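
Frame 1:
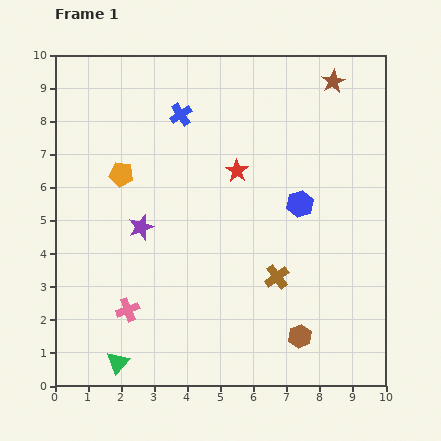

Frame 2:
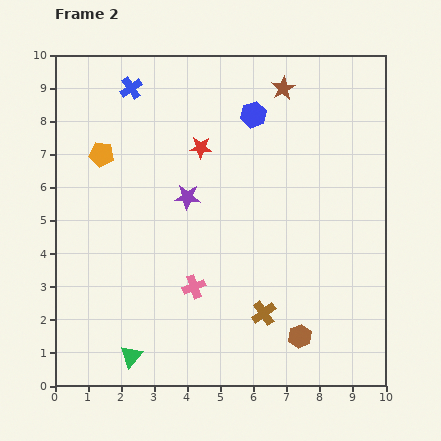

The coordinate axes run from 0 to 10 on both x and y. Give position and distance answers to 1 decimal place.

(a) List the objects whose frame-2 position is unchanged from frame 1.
the brown hexagon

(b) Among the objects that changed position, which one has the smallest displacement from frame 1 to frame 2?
the green triangle

(moved 0.4)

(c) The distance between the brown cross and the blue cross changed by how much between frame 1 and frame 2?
+2.2

Distance in frame 1: 5.7. Distance in frame 2: 7.9.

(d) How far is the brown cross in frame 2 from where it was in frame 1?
1.2

The brown cross moved from (6.7, 3.3) to (6.3, 2.2), a distance of √(0.4² + 1.1²) ≈ 1.2.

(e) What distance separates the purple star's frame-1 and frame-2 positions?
1.7

The purple star moved from (2.6, 4.8) to (4.0, 5.7), a distance of √(1.4² + 0.9²) ≈ 1.7.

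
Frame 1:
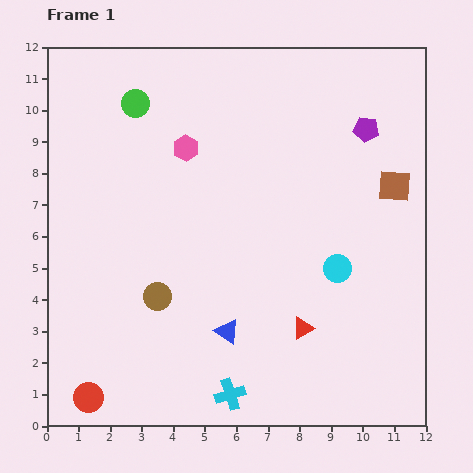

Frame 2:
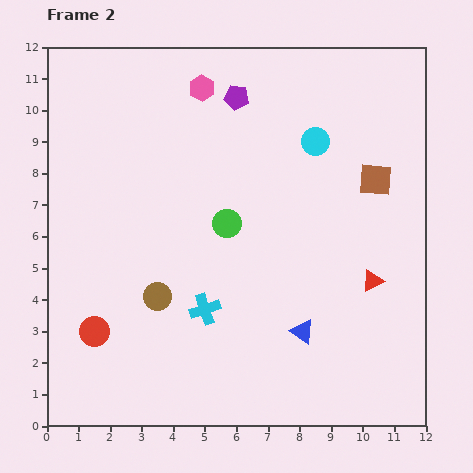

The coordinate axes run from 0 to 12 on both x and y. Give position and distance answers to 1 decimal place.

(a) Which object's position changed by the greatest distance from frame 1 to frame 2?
the green circle

(moved 4.8; next 4.2)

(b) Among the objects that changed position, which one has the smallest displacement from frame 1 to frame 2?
the brown square

(moved 0.6)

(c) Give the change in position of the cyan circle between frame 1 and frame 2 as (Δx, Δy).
(-0.7, 4.0)

The cyan circle was at (9.2, 5.0) in frame 1 and (8.5, 9.0) in frame 2.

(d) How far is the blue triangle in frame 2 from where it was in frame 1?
2.4

The blue triangle moved from (5.7, 3.0) to (8.1, 3.0), a distance of √(2.4² + 0.0²) ≈ 2.4.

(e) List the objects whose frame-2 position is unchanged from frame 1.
the brown circle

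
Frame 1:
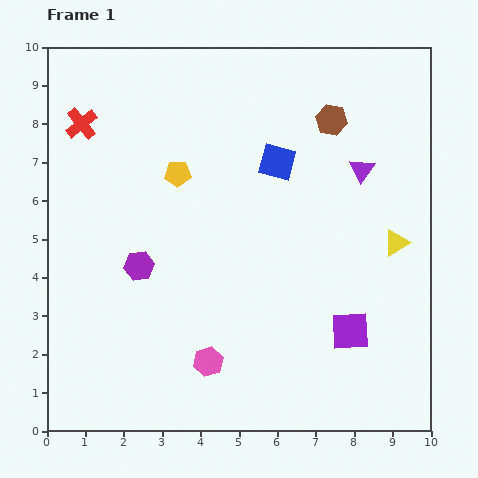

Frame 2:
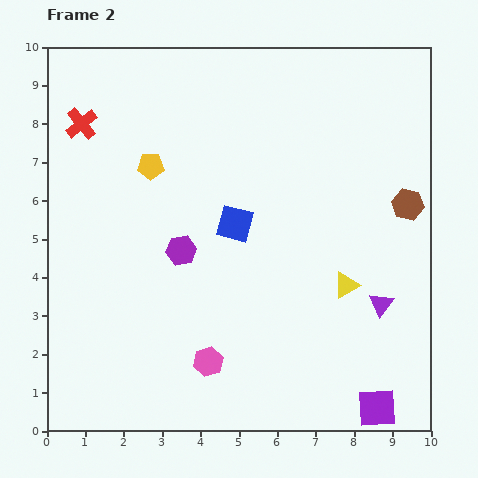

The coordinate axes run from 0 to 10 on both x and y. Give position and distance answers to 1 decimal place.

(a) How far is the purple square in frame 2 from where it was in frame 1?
2.1

The purple square moved from (7.9, 2.6) to (8.6, 0.6), a distance of √(0.7² + 2.0²) ≈ 2.1.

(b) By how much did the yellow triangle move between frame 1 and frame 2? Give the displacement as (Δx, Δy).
(-1.3, -1.1)

The yellow triangle was at (9.1, 4.9) in frame 1 and (7.8, 3.8) in frame 2.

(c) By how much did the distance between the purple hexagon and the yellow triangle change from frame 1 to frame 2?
-2.3

Distance in frame 1: 6.7. Distance in frame 2: 4.4.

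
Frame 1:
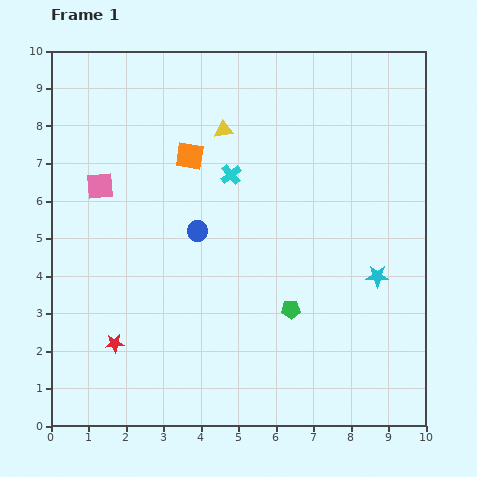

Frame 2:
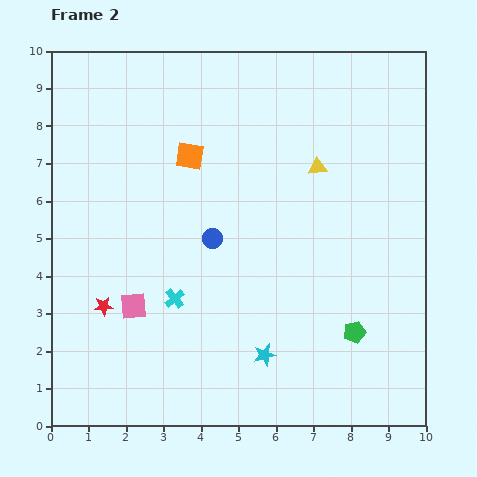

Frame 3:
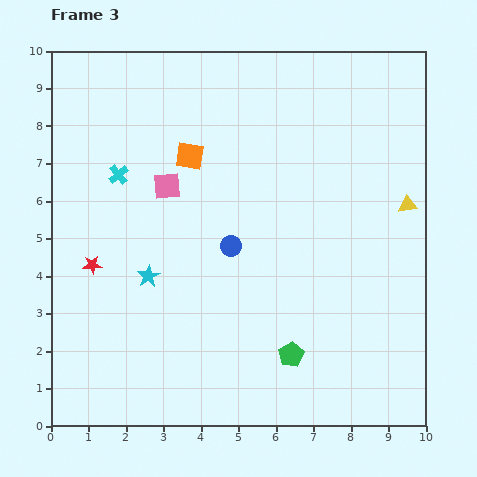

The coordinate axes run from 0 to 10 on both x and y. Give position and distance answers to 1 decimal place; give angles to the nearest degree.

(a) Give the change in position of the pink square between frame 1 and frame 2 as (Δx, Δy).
(0.9, -3.2)

The pink square was at (1.3, 6.4) in frame 1 and (2.2, 3.2) in frame 2.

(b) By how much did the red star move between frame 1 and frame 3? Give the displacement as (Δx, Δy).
(-0.6, 2.1)

The red star was at (1.7, 2.2) in frame 1 and (1.1, 4.3) in frame 3.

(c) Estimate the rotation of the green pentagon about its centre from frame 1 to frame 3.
30° counter-clockwise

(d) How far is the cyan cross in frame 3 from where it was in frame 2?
3.6

The cyan cross moved from (3.3, 3.4) to (1.8, 6.7), a distance of √(1.5² + 3.3²) ≈ 3.6.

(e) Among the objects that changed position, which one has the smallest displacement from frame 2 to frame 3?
the blue circle

(moved 0.5)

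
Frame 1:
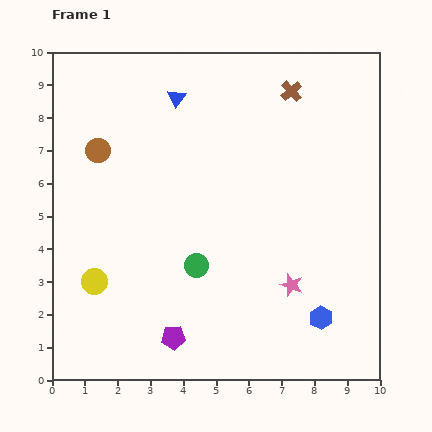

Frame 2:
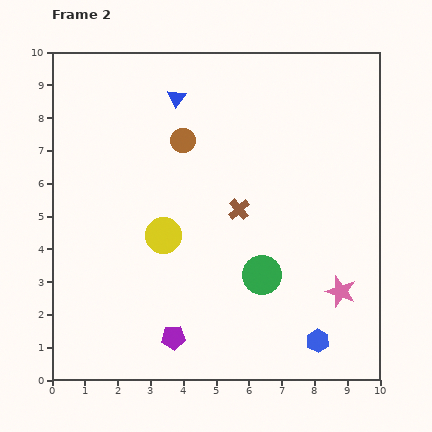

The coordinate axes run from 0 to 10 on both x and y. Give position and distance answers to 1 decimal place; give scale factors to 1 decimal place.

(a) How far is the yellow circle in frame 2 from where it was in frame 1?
2.5

The yellow circle moved from (1.3, 3.0) to (3.4, 4.4), a distance of √(2.1² + 1.4²) ≈ 2.5.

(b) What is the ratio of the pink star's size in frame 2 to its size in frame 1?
1.4×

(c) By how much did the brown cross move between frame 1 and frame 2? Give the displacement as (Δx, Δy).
(-1.6, -3.6)

The brown cross was at (7.3, 8.8) in frame 1 and (5.7, 5.2) in frame 2.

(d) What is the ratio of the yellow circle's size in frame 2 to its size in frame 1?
1.4×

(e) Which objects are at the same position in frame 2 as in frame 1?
the purple pentagon, the blue triangle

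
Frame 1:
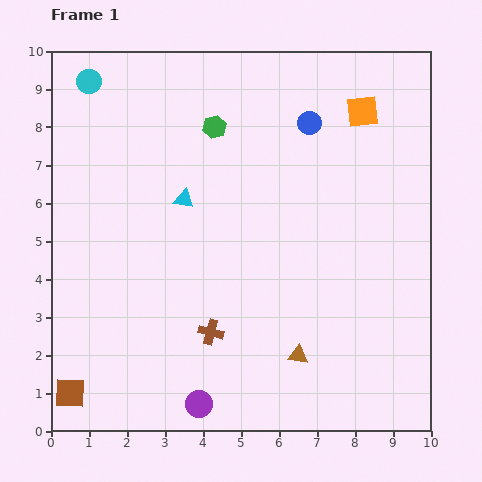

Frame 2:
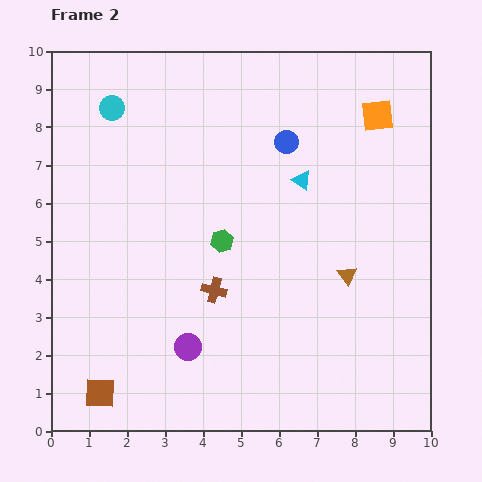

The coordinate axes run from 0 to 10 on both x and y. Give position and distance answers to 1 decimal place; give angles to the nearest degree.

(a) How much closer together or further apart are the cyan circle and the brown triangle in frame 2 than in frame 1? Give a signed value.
-1.5

Distance in frame 1: 9.1. Distance in frame 2: 7.6.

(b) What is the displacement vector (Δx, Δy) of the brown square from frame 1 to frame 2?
(0.8, 0.0)

The brown square was at (0.5, 1.0) in frame 1 and (1.3, 1.0) in frame 2.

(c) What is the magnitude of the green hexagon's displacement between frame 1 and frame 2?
3.0

The green hexagon moved from (4.3, 8.0) to (4.5, 5.0), a distance of √(0.2² + 3.0²) ≈ 3.0.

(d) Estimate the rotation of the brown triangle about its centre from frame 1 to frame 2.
46° clockwise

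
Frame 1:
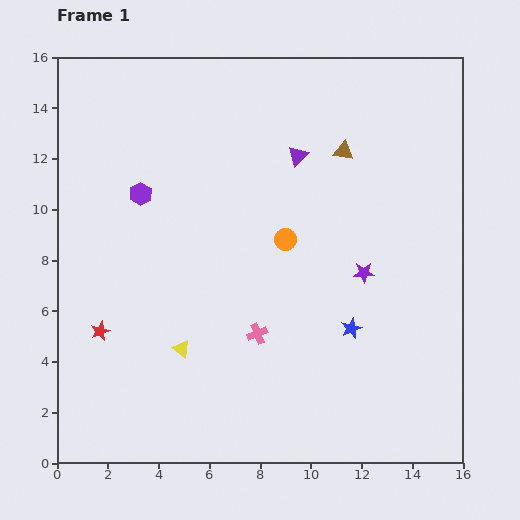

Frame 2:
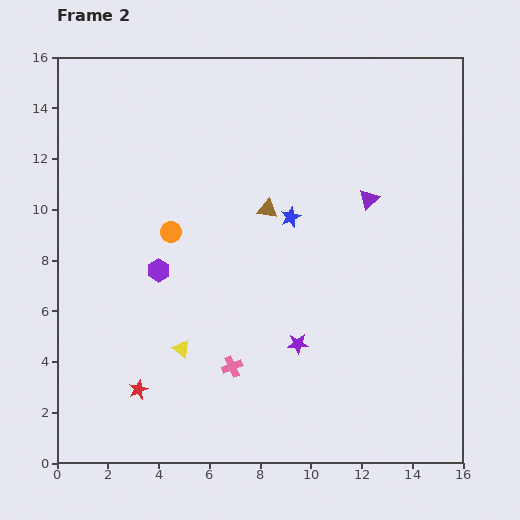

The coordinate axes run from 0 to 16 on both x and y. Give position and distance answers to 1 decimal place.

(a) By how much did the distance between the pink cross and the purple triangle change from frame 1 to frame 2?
+1.3

Distance in frame 1: 7.2. Distance in frame 2: 8.5.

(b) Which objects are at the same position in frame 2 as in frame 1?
the yellow triangle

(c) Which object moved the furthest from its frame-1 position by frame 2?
the blue star

(moved 5.0; next 4.5)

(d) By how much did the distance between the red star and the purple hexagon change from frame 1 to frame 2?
-0.8

Distance in frame 1: 5.6. Distance in frame 2: 4.8.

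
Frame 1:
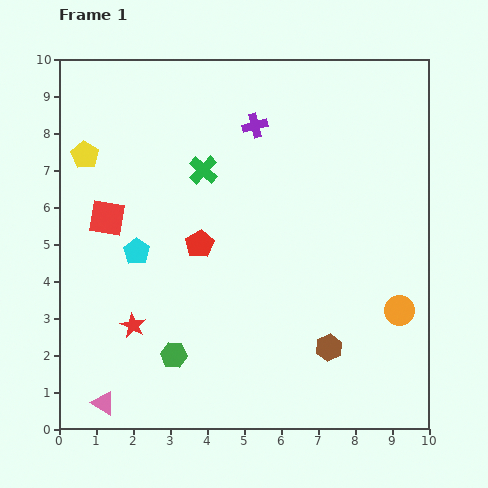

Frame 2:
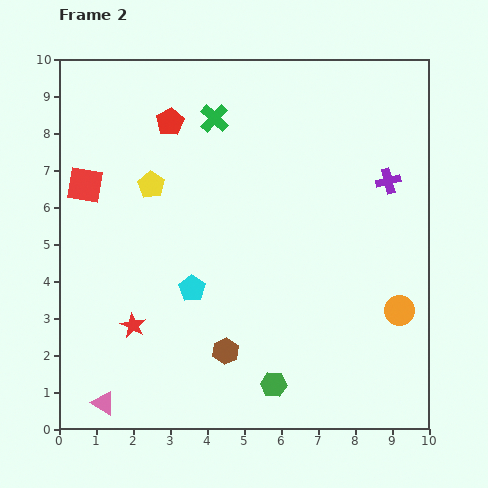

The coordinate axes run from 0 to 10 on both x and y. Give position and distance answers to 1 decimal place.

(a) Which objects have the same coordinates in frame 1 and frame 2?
the red star, the pink triangle, the orange circle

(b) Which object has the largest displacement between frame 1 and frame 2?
the purple cross

(moved 3.9; next 3.4)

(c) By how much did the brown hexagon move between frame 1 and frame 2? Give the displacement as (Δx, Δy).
(-2.8, -0.1)

The brown hexagon was at (7.3, 2.2) in frame 1 and (4.5, 2.1) in frame 2.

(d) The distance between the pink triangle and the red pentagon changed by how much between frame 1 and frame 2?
+2.8

Distance in frame 1: 5.0. Distance in frame 2: 7.8.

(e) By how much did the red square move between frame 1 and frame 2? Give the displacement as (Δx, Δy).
(-0.6, 0.9)

The red square was at (1.3, 5.7) in frame 1 and (0.7, 6.6) in frame 2.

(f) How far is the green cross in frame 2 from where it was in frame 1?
1.4

The green cross moved from (3.9, 7.0) to (4.2, 8.4), a distance of √(0.3² + 1.4²) ≈ 1.4.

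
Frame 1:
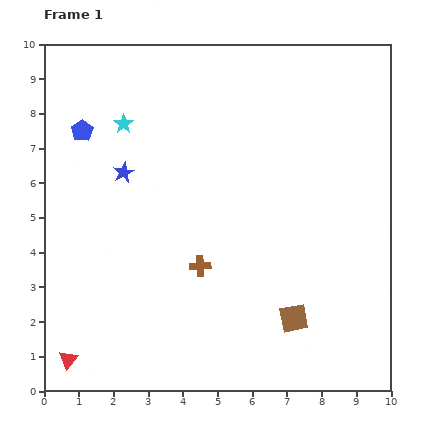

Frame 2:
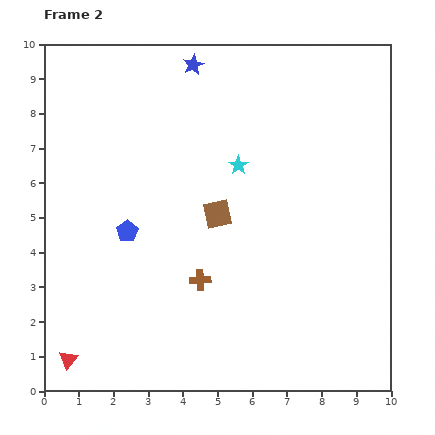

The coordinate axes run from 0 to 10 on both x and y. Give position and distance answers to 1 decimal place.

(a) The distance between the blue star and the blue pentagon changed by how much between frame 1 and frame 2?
+3.5

Distance in frame 1: 1.7. Distance in frame 2: 5.2.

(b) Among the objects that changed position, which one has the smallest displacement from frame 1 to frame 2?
the brown cross

(moved 0.4)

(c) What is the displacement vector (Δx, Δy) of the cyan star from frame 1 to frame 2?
(3.3, -1.2)

The cyan star was at (2.3, 7.7) in frame 1 and (5.6, 6.5) in frame 2.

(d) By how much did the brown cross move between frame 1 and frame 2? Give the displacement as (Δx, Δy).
(0.0, -0.4)

The brown cross was at (4.5, 3.6) in frame 1 and (4.5, 3.2) in frame 2.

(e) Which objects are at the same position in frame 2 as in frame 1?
the red triangle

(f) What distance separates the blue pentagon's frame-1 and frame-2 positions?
3.2

The blue pentagon moved from (1.1, 7.5) to (2.4, 4.6), a distance of √(1.3² + 2.9²) ≈ 3.2.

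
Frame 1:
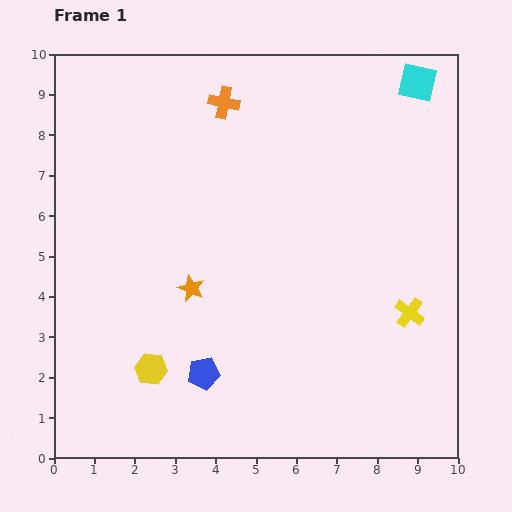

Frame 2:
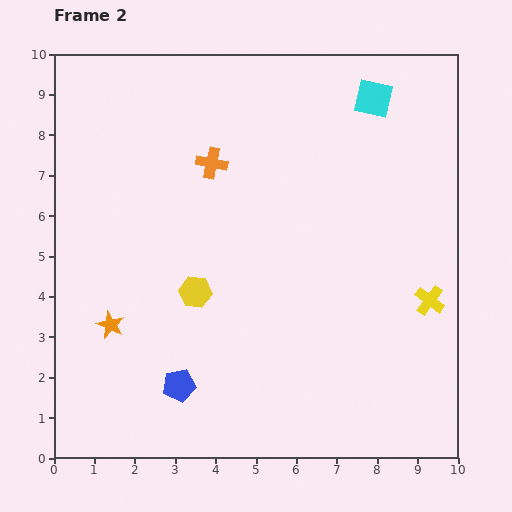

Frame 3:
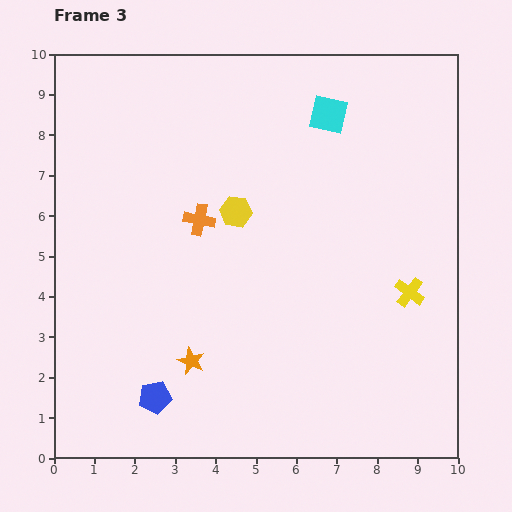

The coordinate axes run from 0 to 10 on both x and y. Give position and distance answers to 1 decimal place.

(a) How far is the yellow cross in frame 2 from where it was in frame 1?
0.6

The yellow cross moved from (8.8, 3.6) to (9.3, 3.9), a distance of √(0.5² + 0.3²) ≈ 0.6.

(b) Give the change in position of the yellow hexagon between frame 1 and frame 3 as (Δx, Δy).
(2.1, 3.9)

The yellow hexagon was at (2.4, 2.2) in frame 1 and (4.5, 6.1) in frame 3.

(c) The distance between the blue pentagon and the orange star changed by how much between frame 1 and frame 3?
-0.8

Distance in frame 1: 2.1. Distance in frame 3: 1.3.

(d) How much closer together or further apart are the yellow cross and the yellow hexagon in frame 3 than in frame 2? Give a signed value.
-1.1

Distance in frame 2: 5.8. Distance in frame 3: 4.7.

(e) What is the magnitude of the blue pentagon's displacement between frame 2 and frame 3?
0.7

The blue pentagon moved from (3.1, 1.8) to (2.5, 1.5), a distance of √(0.6² + 0.3²) ≈ 0.7.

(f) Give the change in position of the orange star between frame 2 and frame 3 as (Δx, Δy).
(2.0, -0.9)

The orange star was at (1.4, 3.3) in frame 2 and (3.4, 2.4) in frame 3.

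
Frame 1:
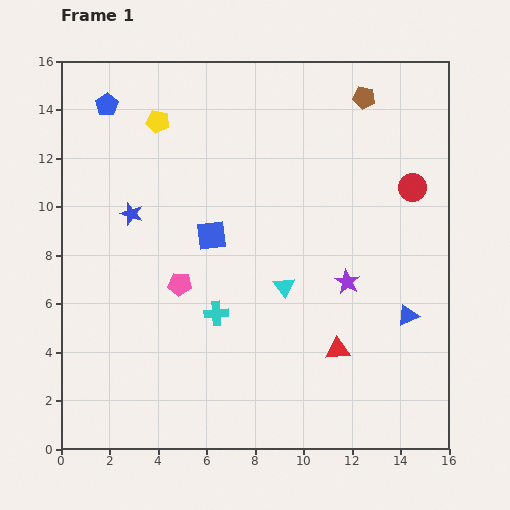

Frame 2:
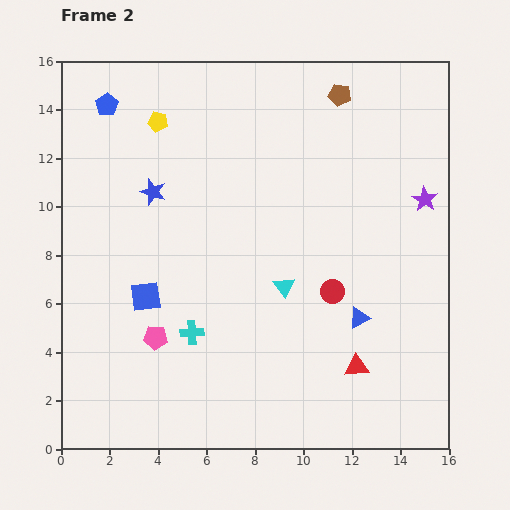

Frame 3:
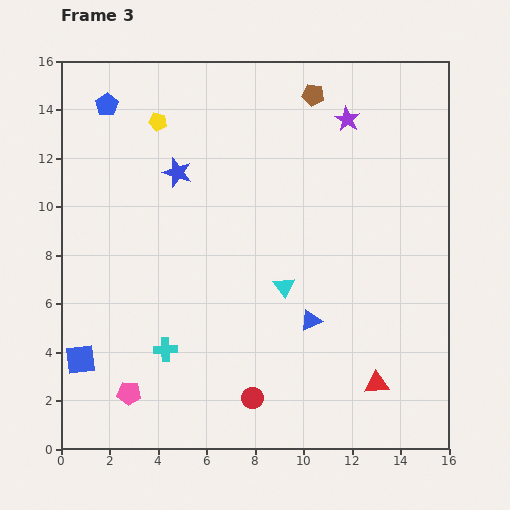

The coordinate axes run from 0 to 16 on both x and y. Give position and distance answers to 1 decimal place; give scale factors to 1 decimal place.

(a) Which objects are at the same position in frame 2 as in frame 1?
the blue pentagon, the cyan triangle, the yellow pentagon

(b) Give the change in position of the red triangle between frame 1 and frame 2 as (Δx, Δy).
(0.8, -0.7)

The red triangle was at (11.4, 4.1) in frame 1 and (12.2, 3.4) in frame 2.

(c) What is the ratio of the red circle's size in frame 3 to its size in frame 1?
0.8×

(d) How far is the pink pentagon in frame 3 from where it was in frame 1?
5.0

The pink pentagon moved from (4.9, 6.8) to (2.8, 2.3), a distance of √(2.1² + 4.5²) ≈ 5.0.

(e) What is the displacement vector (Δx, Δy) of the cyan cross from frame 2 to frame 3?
(-1.1, -0.7)

The cyan cross was at (5.4, 4.8) in frame 2 and (4.3, 4.1) in frame 3.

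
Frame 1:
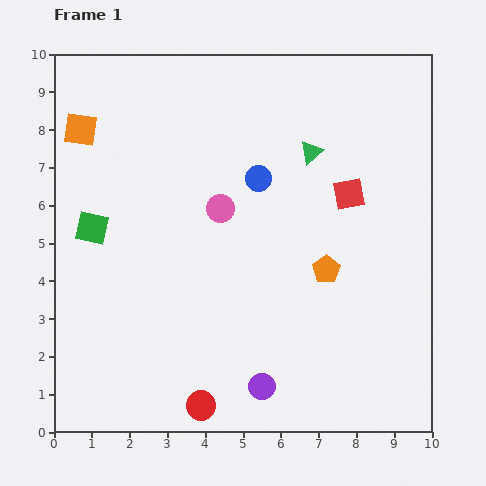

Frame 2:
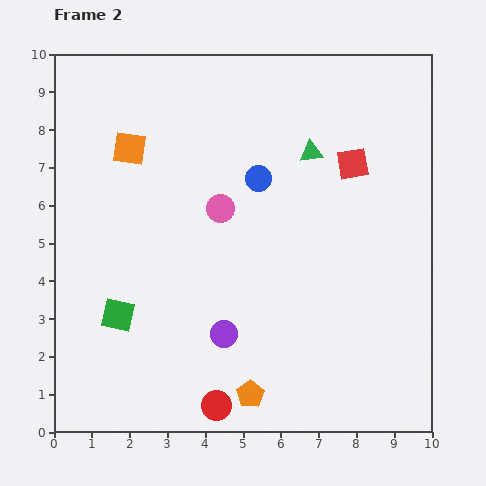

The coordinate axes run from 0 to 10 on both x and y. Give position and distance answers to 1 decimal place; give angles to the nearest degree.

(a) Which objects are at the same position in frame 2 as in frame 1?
the green triangle, the pink circle, the blue circle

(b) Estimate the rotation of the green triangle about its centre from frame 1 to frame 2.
33° clockwise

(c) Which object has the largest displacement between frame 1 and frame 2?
the orange pentagon

(moved 3.9; next 2.4)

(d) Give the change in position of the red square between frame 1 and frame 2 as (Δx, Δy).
(0.1, 0.8)

The red square was at (7.8, 6.3) in frame 1 and (7.9, 7.1) in frame 2.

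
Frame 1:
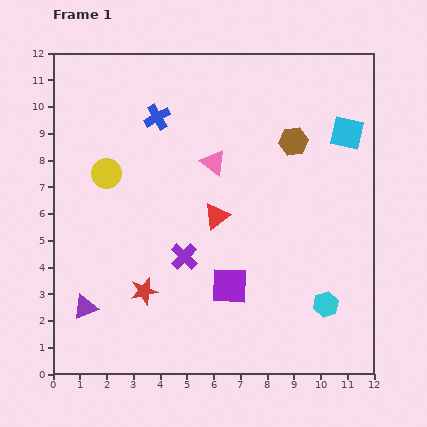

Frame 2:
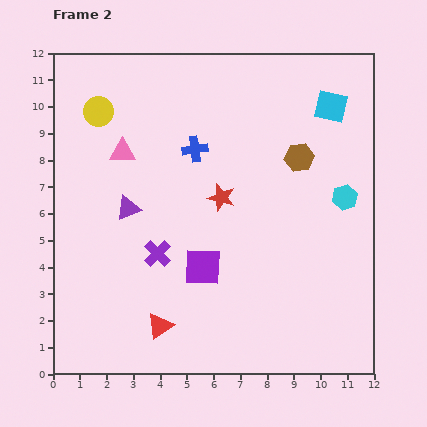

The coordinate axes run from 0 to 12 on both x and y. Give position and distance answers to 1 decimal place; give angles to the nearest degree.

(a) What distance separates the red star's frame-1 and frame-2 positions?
4.5

The red star moved from (3.4, 3.1) to (6.3, 6.6), a distance of √(2.9² + 3.5²) ≈ 4.5.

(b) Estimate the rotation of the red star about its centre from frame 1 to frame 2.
29° clockwise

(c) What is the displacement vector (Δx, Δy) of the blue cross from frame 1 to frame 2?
(1.4, -1.2)

The blue cross was at (3.9, 9.6) in frame 1 and (5.3, 8.4) in frame 2.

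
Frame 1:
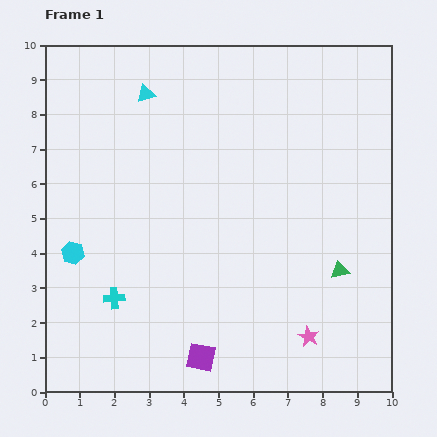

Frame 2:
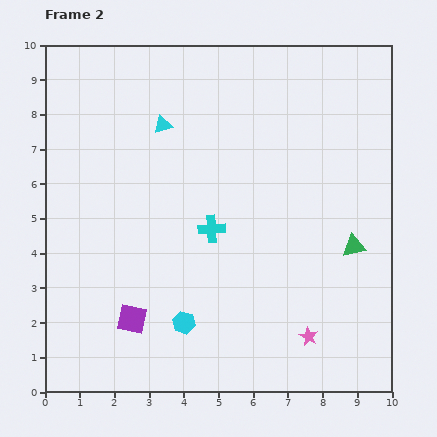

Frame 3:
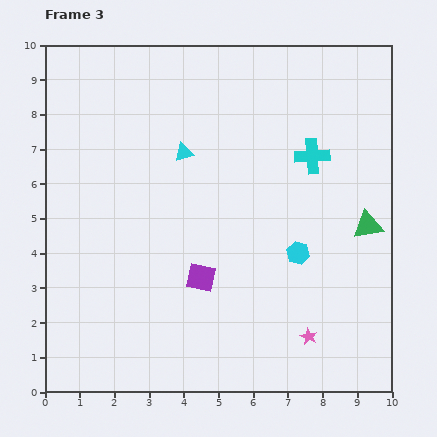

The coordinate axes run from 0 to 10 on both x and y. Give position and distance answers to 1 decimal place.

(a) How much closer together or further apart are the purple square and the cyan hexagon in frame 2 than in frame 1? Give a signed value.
-3.3

Distance in frame 1: 4.8. Distance in frame 2: 1.5.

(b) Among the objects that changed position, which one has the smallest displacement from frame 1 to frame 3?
the green triangle

(moved 1.5)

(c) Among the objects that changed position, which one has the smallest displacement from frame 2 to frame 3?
the green triangle

(moved 0.7)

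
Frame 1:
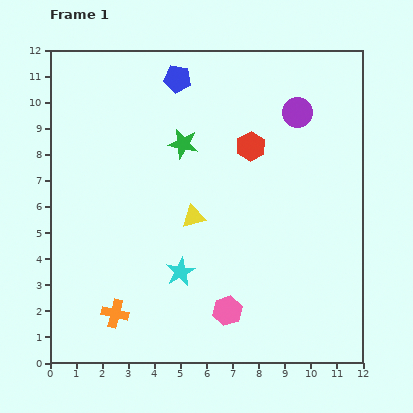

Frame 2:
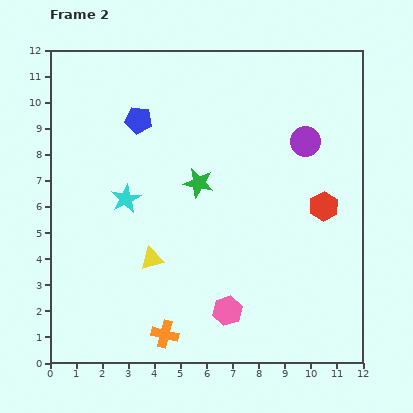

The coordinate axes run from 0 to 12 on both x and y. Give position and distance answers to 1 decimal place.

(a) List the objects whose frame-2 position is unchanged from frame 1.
the pink hexagon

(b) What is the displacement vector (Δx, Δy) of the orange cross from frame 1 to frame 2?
(1.9, -0.8)

The orange cross was at (2.5, 1.9) in frame 1 and (4.4, 1.1) in frame 2.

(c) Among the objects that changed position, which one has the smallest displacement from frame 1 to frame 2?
the purple circle

(moved 1.1)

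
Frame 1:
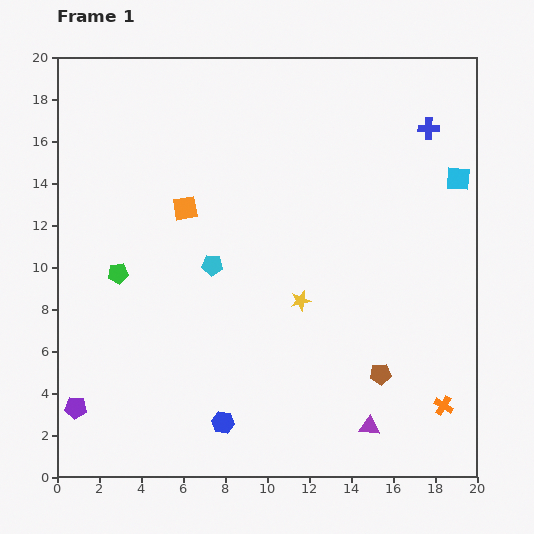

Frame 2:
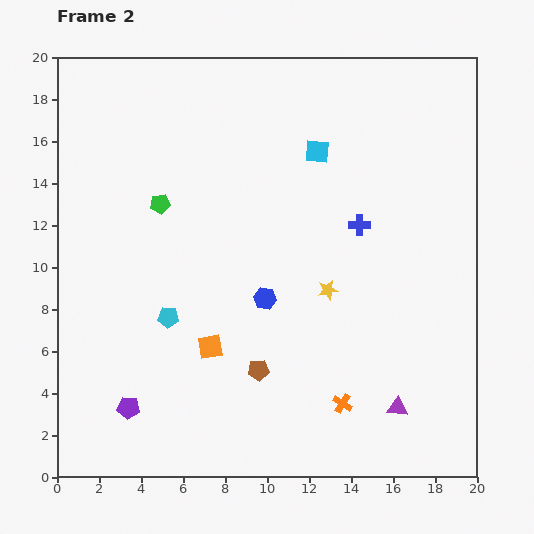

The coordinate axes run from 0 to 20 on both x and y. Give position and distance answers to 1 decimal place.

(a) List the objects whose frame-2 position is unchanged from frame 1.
none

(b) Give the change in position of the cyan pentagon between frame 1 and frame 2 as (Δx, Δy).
(-2.1, -2.5)

The cyan pentagon was at (7.4, 10.1) in frame 1 and (5.3, 7.6) in frame 2.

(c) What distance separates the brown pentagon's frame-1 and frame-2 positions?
5.8

The brown pentagon moved from (15.4, 4.9) to (9.6, 5.1), a distance of √(5.8² + 0.2²) ≈ 5.8.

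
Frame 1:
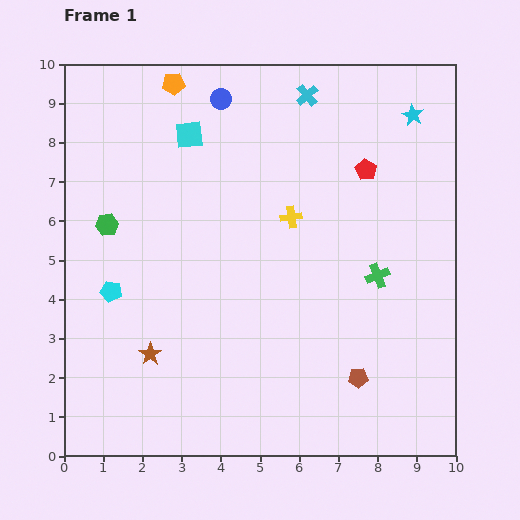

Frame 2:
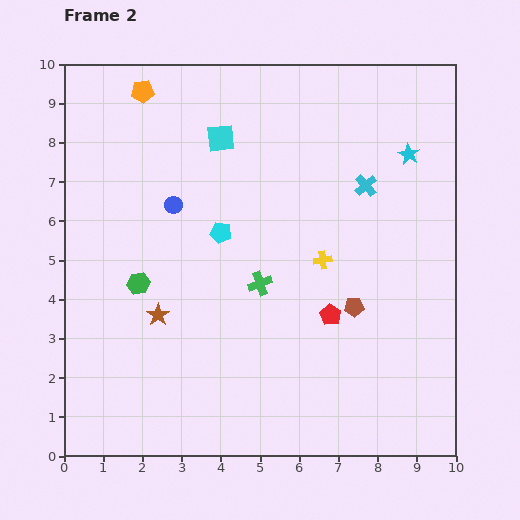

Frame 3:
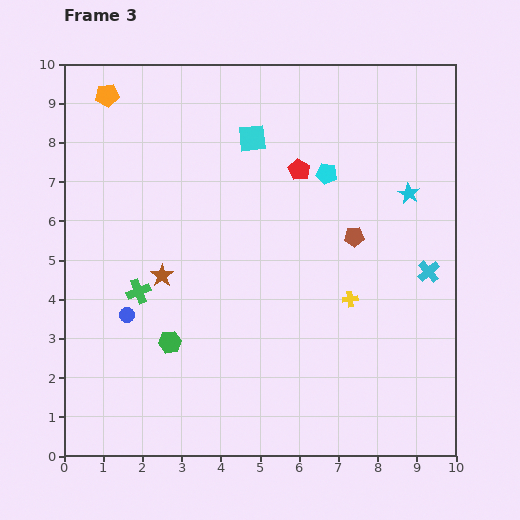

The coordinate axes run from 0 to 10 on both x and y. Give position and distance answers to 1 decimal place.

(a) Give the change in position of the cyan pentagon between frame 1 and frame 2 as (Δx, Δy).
(2.8, 1.5)

The cyan pentagon was at (1.2, 4.2) in frame 1 and (4.0, 5.7) in frame 2.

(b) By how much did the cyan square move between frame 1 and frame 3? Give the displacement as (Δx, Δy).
(1.6, -0.1)

The cyan square was at (3.2, 8.2) in frame 1 and (4.8, 8.1) in frame 3.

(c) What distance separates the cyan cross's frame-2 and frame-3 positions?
2.7

The cyan cross moved from (7.7, 6.9) to (9.3, 4.7), a distance of √(1.6² + 2.2²) ≈ 2.7.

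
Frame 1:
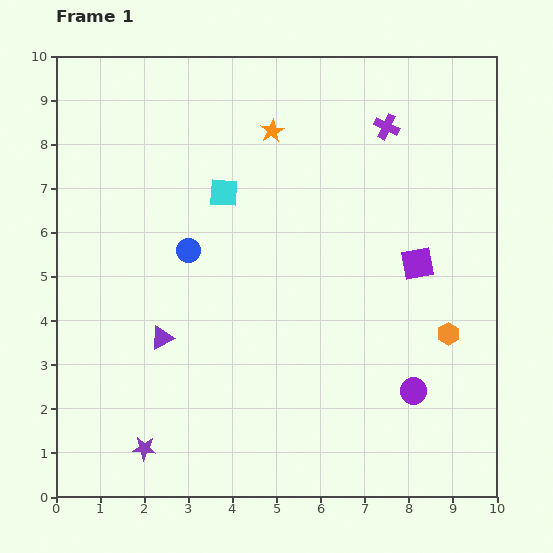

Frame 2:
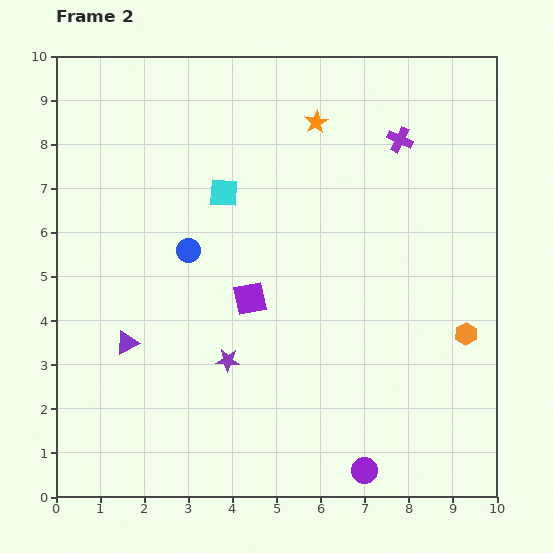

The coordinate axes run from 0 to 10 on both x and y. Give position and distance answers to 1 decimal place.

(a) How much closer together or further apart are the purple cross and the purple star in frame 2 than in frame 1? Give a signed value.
-2.8

Distance in frame 1: 9.1. Distance in frame 2: 6.3.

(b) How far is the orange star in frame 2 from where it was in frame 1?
1.0

The orange star moved from (4.9, 8.3) to (5.9, 8.5), a distance of √(1.0² + 0.2²) ≈ 1.0.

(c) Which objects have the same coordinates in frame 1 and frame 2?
the cyan square, the blue circle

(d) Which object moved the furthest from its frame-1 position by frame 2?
the purple square

(moved 3.9; next 2.8)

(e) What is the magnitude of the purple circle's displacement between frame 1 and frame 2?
2.1

The purple circle moved from (8.1, 2.4) to (7.0, 0.6), a distance of √(1.1² + 1.8²) ≈ 2.1.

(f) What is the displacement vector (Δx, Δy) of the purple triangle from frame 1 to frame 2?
(-0.8, -0.1)

The purple triangle was at (2.4, 3.6) in frame 1 and (1.6, 3.5) in frame 2.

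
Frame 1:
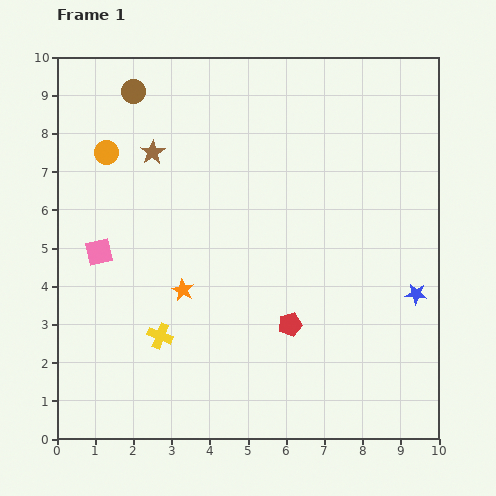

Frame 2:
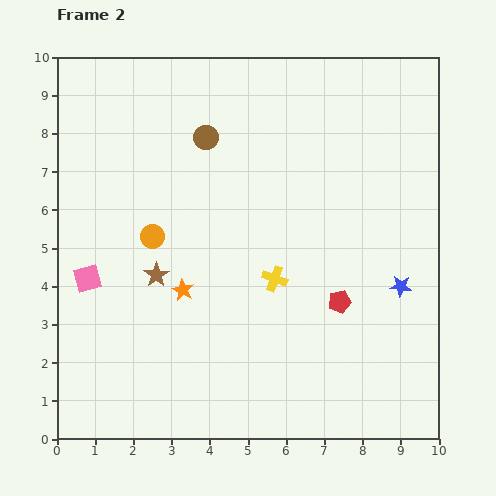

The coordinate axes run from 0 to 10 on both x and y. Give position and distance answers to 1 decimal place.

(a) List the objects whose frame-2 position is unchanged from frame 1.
the orange star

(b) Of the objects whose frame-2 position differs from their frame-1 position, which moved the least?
the blue star

(moved 0.4)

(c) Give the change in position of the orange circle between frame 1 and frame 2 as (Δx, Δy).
(1.2, -2.2)

The orange circle was at (1.3, 7.5) in frame 1 and (2.5, 5.3) in frame 2.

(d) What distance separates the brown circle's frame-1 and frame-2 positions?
2.2

The brown circle moved from (2.0, 9.1) to (3.9, 7.9), a distance of √(1.9² + 1.2²) ≈ 2.2.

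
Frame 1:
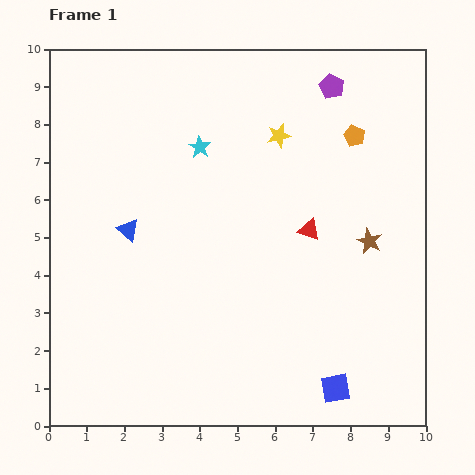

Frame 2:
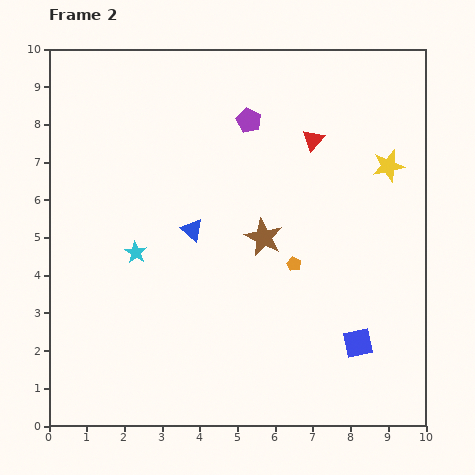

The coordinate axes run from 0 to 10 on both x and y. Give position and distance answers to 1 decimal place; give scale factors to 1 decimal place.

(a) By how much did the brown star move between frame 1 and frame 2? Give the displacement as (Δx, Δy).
(-2.8, 0.1)

The brown star was at (8.5, 4.9) in frame 1 and (5.7, 5.0) in frame 2.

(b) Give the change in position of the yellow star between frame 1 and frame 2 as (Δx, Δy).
(2.9, -0.8)

The yellow star was at (6.1, 7.7) in frame 1 and (9.0, 6.9) in frame 2.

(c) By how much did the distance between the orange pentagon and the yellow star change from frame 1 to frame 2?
+1.6

Distance in frame 1: 2.0. Distance in frame 2: 3.6.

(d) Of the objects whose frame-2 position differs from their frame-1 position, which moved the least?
the blue square

(moved 1.3)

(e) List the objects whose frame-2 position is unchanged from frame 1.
none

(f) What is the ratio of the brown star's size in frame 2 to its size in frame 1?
1.5×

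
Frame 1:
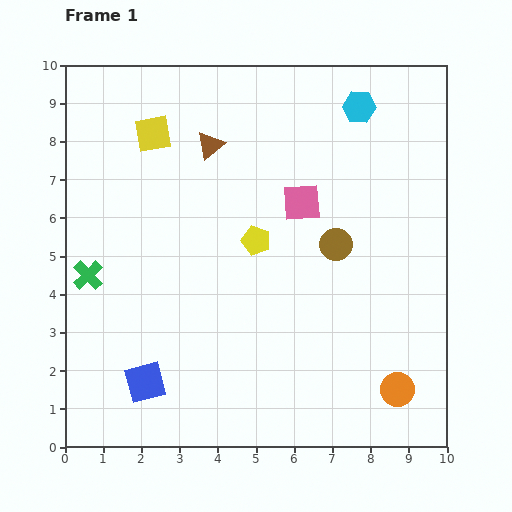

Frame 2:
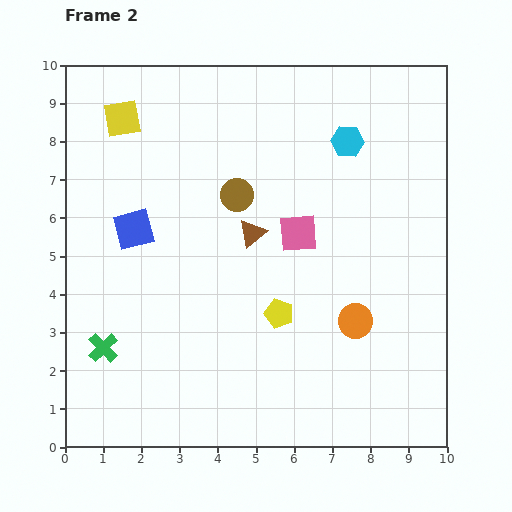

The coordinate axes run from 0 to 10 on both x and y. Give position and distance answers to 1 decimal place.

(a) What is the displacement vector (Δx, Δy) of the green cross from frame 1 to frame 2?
(0.4, -1.9)

The green cross was at (0.6, 4.5) in frame 1 and (1.0, 2.6) in frame 2.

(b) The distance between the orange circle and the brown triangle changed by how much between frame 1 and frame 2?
-4.6

Distance in frame 1: 8.1. Distance in frame 2: 3.5.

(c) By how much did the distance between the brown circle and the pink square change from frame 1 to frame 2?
+0.5

Distance in frame 1: 1.4. Distance in frame 2: 1.9.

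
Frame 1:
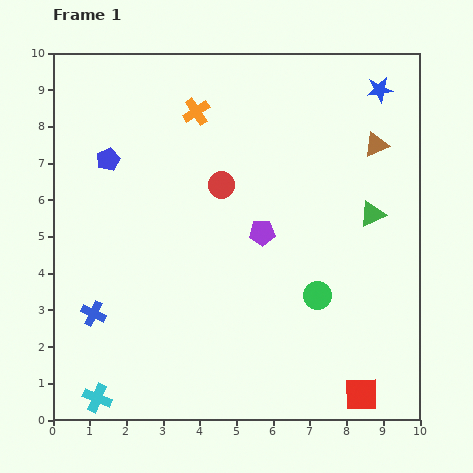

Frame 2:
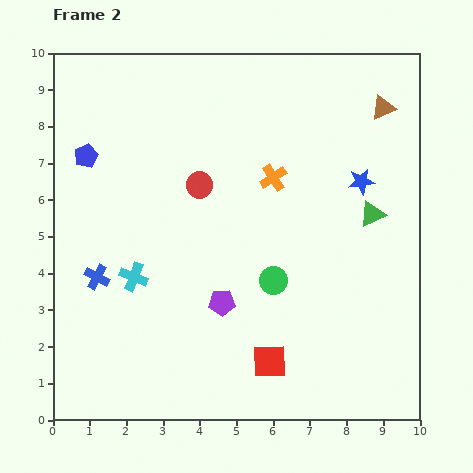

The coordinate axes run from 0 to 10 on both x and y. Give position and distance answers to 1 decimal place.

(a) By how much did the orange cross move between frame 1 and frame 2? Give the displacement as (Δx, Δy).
(2.1, -1.8)

The orange cross was at (3.9, 8.4) in frame 1 and (6.0, 6.6) in frame 2.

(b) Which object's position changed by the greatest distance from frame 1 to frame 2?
the cyan cross

(moved 3.4; next 2.8)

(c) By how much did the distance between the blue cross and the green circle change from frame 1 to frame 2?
-1.3

Distance in frame 1: 6.1. Distance in frame 2: 4.8.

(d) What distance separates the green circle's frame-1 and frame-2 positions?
1.3

The green circle moved from (7.2, 3.4) to (6.0, 3.8), a distance of √(1.2² + 0.4²) ≈ 1.3.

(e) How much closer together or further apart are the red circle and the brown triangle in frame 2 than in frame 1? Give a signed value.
+1.1

Distance in frame 1: 4.3. Distance in frame 2: 5.4.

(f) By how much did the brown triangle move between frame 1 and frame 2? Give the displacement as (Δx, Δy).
(0.2, 1.0)

The brown triangle was at (8.8, 7.5) in frame 1 and (9.0, 8.5) in frame 2.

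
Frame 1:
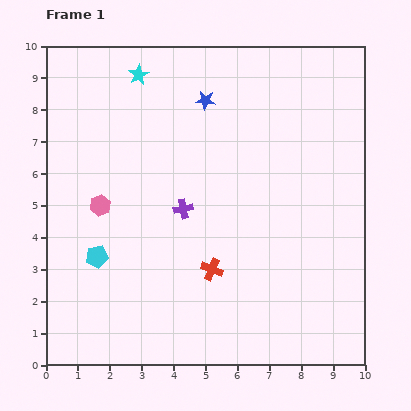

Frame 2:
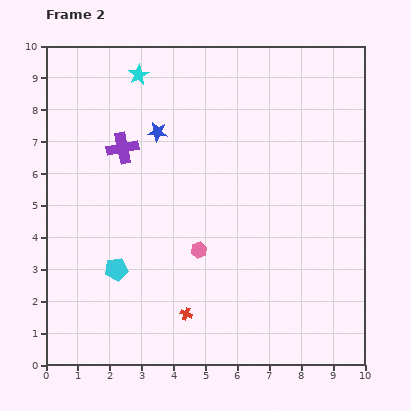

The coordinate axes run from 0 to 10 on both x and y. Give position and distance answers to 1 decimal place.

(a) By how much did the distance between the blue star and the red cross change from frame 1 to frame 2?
+0.5

Distance in frame 1: 5.3. Distance in frame 2: 5.8.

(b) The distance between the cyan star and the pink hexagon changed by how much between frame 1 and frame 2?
+1.5

Distance in frame 1: 4.3. Distance in frame 2: 5.8.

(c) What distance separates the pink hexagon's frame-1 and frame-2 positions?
3.4

The pink hexagon moved from (1.7, 5.0) to (4.8, 3.6), a distance of √(3.1² + 1.4²) ≈ 3.4.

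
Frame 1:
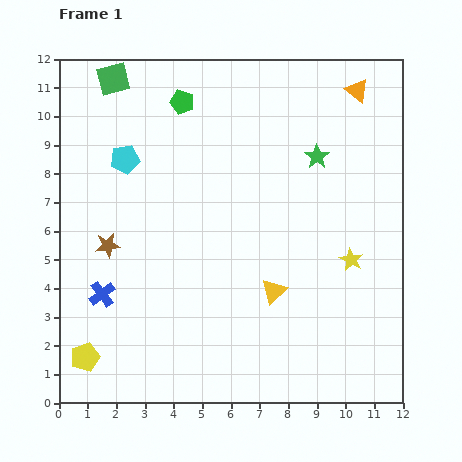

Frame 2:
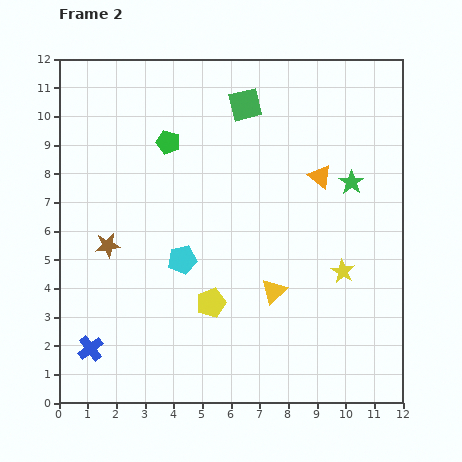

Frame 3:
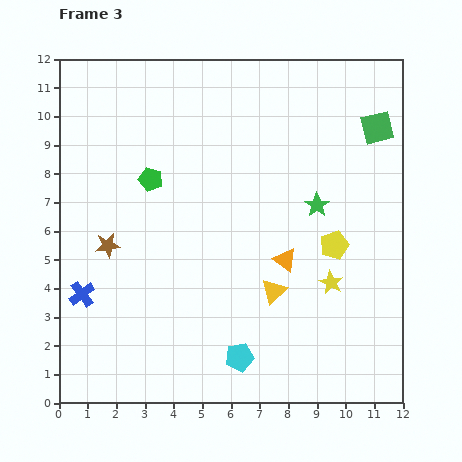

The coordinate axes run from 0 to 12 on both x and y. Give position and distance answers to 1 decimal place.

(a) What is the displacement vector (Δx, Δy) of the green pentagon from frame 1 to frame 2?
(-0.5, -1.4)

The green pentagon was at (4.3, 10.5) in frame 1 and (3.8, 9.1) in frame 2.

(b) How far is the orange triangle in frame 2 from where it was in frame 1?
3.3

The orange triangle moved from (10.4, 10.9) to (9.1, 7.9), a distance of √(1.3² + 3.0²) ≈ 3.3.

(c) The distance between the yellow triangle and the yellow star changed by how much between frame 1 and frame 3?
-0.9

Distance in frame 1: 2.9. Distance in frame 3: 2.0.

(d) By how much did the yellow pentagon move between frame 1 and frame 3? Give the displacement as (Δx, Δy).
(8.7, 3.9)

The yellow pentagon was at (0.9, 1.6) in frame 1 and (9.6, 5.5) in frame 3.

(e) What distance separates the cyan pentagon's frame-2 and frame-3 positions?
3.9

The cyan pentagon moved from (4.3, 5.0) to (6.3, 1.6), a distance of √(2.0² + 3.4²) ≈ 3.9.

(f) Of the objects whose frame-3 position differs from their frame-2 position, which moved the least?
the yellow star

(moved 0.6)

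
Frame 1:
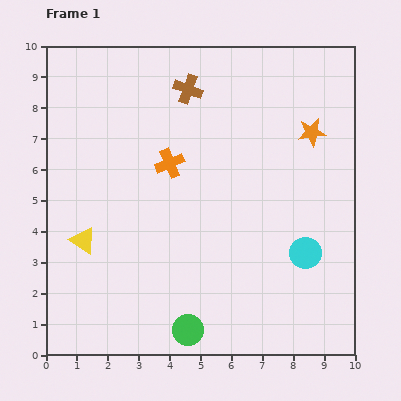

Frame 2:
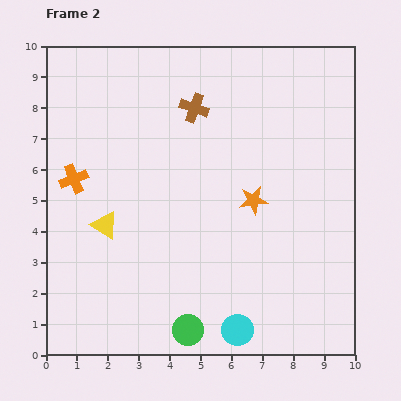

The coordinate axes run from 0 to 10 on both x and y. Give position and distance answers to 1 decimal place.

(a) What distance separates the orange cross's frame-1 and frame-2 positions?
3.1

The orange cross moved from (4.0, 6.2) to (0.9, 5.7), a distance of √(3.1² + 0.5²) ≈ 3.1.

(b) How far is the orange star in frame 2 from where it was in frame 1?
2.9

The orange star moved from (8.6, 7.2) to (6.7, 5.0), a distance of √(1.9² + 2.2²) ≈ 2.9.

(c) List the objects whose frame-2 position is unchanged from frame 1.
the green circle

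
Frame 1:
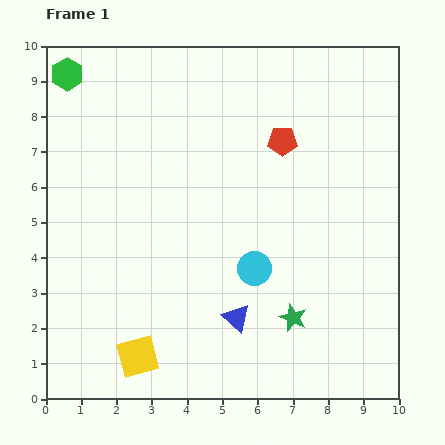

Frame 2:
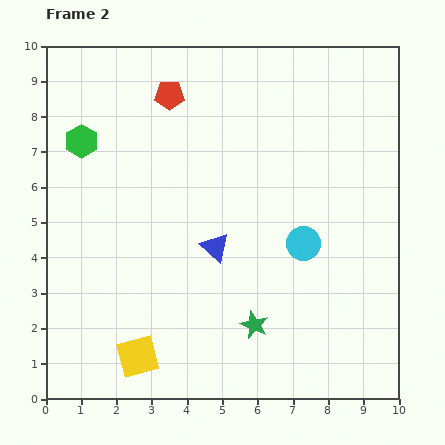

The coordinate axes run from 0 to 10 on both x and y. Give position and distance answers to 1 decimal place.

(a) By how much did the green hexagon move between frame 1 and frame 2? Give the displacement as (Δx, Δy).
(0.4, -1.9)

The green hexagon was at (0.6, 9.2) in frame 1 and (1.0, 7.3) in frame 2.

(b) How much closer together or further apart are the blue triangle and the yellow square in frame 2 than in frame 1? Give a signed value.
+0.8

Distance in frame 1: 3.0. Distance in frame 2: 3.8.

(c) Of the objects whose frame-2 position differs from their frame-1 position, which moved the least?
the green star

(moved 1.1)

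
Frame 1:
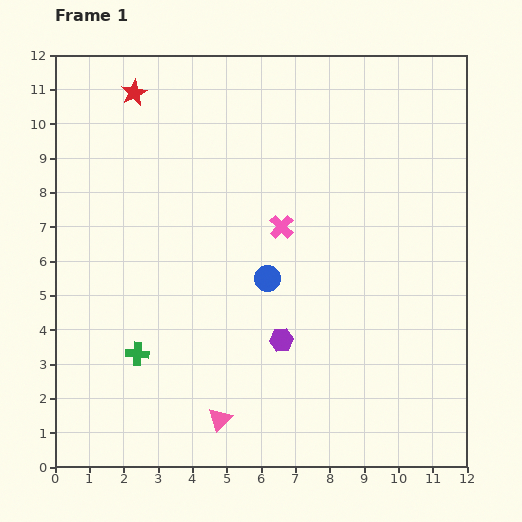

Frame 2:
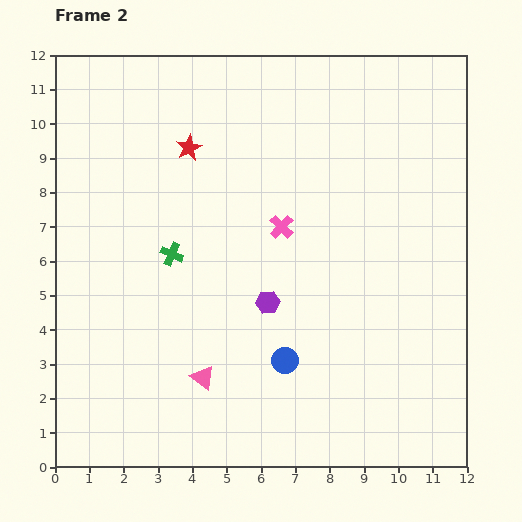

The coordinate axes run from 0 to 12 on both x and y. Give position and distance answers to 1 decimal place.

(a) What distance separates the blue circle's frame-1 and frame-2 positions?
2.5

The blue circle moved from (6.2, 5.5) to (6.7, 3.1), a distance of √(0.5² + 2.4²) ≈ 2.5.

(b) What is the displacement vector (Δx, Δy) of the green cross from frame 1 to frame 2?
(1.0, 2.9)

The green cross was at (2.4, 3.3) in frame 1 and (3.4, 6.2) in frame 2.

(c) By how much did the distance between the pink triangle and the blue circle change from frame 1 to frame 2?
-1.8

Distance in frame 1: 4.3. Distance in frame 2: 2.5.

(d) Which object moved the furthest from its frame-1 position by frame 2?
the green cross

(moved 3.1; next 2.5)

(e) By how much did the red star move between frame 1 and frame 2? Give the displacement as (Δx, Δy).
(1.6, -1.6)

The red star was at (2.3, 10.9) in frame 1 and (3.9, 9.3) in frame 2.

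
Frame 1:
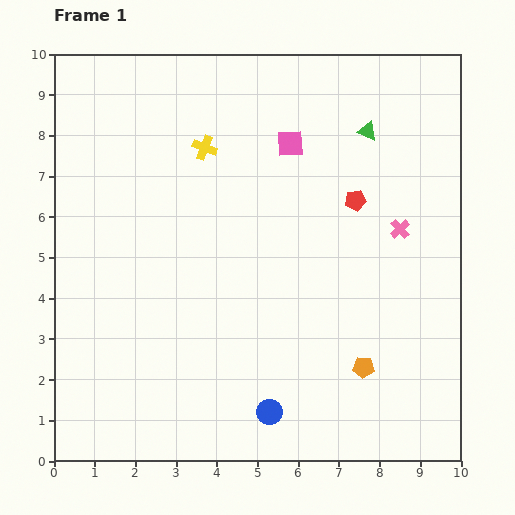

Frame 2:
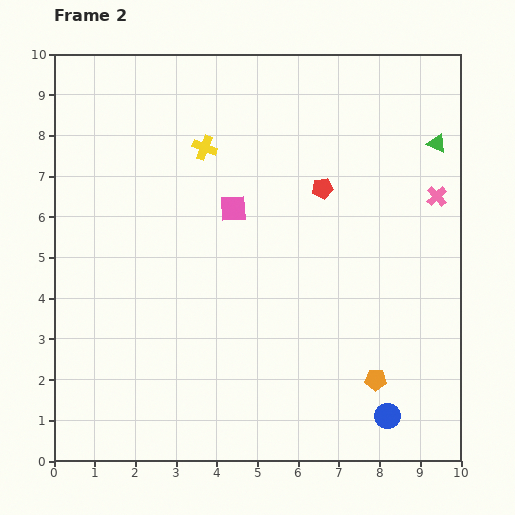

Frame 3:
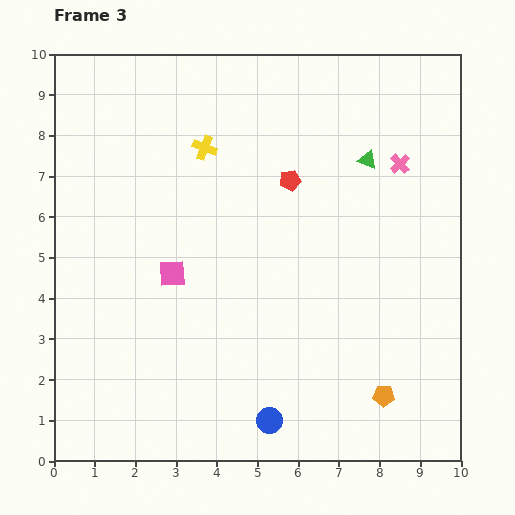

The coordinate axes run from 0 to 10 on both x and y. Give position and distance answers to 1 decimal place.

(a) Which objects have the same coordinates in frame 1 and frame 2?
the yellow cross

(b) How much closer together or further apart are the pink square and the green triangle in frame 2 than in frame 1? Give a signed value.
+3.3

Distance in frame 1: 1.9. Distance in frame 2: 5.2.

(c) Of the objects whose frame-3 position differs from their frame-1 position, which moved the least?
the blue circle

(moved 0.2)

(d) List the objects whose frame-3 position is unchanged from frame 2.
the yellow cross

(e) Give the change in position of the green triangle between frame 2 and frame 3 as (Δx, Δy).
(-1.7, -0.4)

The green triangle was at (9.4, 7.8) in frame 2 and (7.7, 7.4) in frame 3.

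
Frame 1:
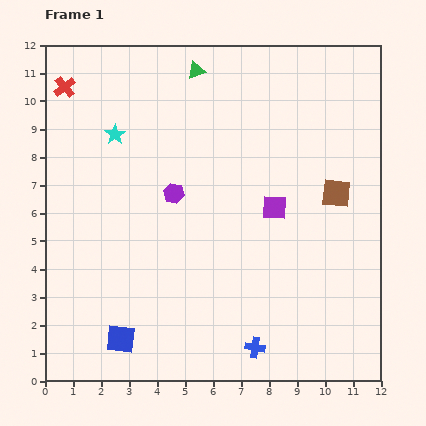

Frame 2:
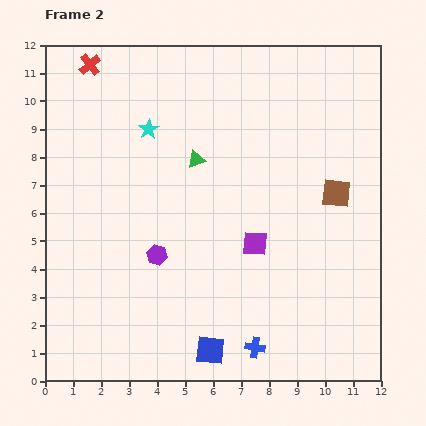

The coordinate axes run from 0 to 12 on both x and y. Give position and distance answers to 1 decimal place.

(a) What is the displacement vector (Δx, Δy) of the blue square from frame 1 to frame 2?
(3.2, -0.4)

The blue square was at (2.7, 1.5) in frame 1 and (5.9, 1.1) in frame 2.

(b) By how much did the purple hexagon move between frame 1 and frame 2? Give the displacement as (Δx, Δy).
(-0.6, -2.2)

The purple hexagon was at (4.6, 6.7) in frame 1 and (4.0, 4.5) in frame 2.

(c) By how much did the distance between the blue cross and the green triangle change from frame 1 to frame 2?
-3.1

Distance in frame 1: 10.1. Distance in frame 2: 7.0.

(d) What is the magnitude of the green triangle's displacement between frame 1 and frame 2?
3.2

The green triangle moved from (5.4, 11.1) to (5.4, 7.9), a distance of √(0.0² + 3.2²) ≈ 3.2.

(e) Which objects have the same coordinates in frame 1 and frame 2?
the brown square, the blue cross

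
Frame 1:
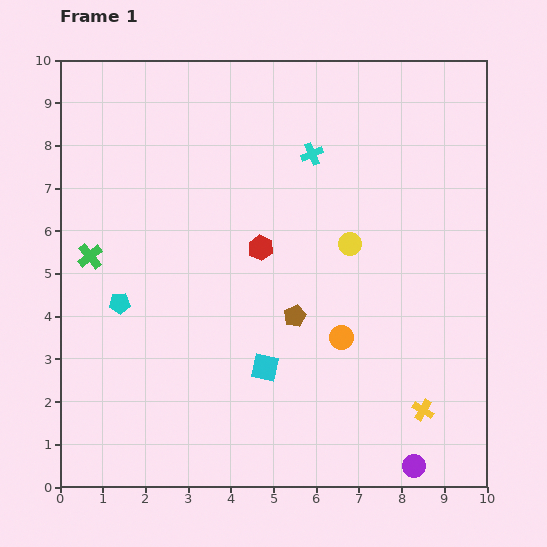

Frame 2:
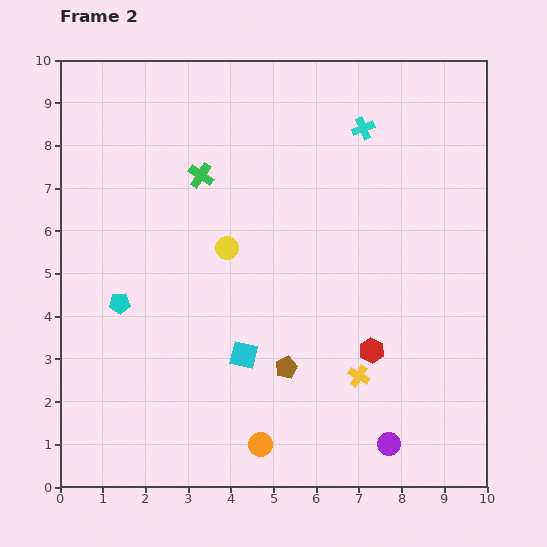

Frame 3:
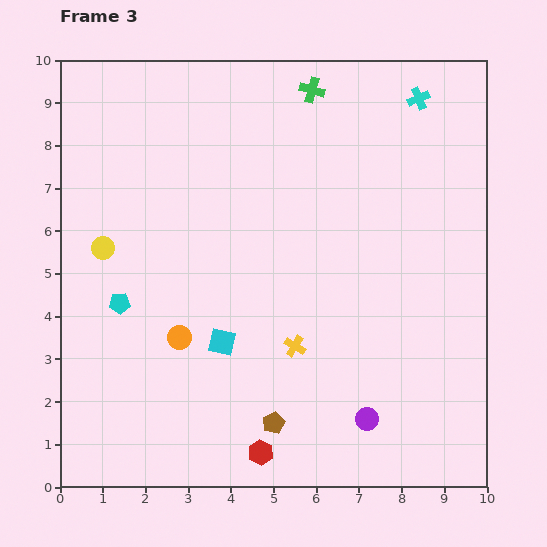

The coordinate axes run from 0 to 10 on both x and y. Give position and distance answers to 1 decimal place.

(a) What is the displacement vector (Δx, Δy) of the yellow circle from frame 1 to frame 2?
(-2.9, -0.1)

The yellow circle was at (6.8, 5.7) in frame 1 and (3.9, 5.6) in frame 2.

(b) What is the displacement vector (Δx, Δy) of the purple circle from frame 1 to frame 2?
(-0.6, 0.5)

The purple circle was at (8.3, 0.5) in frame 1 and (7.7, 1.0) in frame 2.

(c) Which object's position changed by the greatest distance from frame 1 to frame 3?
the green cross

(moved 6.5; next 5.8)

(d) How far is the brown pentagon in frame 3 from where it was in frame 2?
1.3

The brown pentagon moved from (5.3, 2.8) to (5.0, 1.5), a distance of √(0.3² + 1.3²) ≈ 1.3.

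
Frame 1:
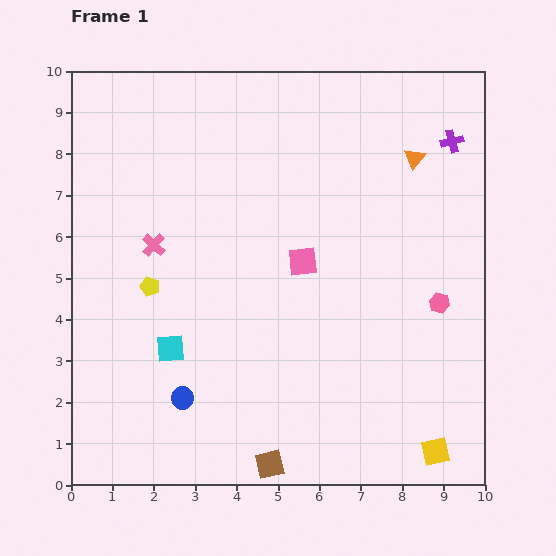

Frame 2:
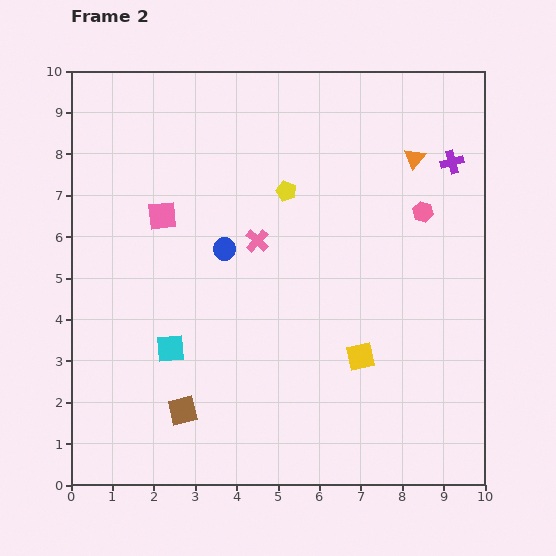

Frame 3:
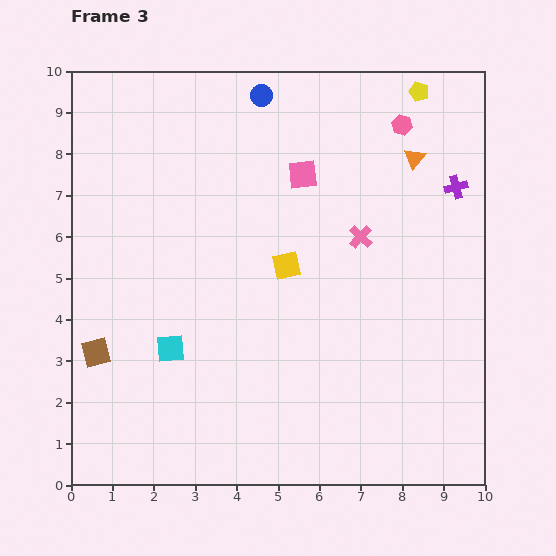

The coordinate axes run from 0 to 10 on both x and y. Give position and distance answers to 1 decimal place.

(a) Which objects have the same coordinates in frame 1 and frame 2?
the orange triangle, the cyan square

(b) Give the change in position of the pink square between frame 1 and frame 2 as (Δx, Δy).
(-3.4, 1.1)

The pink square was at (5.6, 5.4) in frame 1 and (2.2, 6.5) in frame 2.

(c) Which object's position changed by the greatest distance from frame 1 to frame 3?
the yellow pentagon

(moved 8.0; next 7.5)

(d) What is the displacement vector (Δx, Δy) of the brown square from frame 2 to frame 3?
(-2.1, 1.4)

The brown square was at (2.7, 1.8) in frame 2 and (0.6, 3.2) in frame 3.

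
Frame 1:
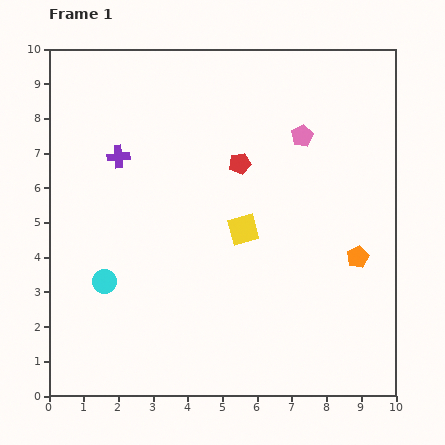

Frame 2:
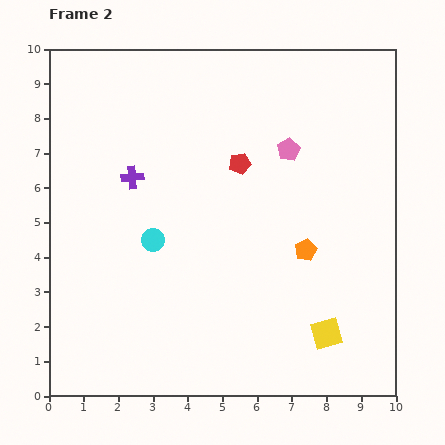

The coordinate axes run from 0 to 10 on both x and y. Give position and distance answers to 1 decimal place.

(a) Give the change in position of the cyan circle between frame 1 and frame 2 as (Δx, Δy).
(1.4, 1.2)

The cyan circle was at (1.6, 3.3) in frame 1 and (3.0, 4.5) in frame 2.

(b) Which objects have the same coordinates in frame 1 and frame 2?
the red pentagon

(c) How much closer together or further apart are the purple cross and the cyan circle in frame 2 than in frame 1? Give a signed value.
-1.7

Distance in frame 1: 3.6. Distance in frame 2: 1.9.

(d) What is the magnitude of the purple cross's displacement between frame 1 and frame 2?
0.7

The purple cross moved from (2.0, 6.9) to (2.4, 6.3), a distance of √(0.4² + 0.6²) ≈ 0.7.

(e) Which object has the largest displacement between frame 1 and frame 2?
the yellow square

(moved 3.8; next 1.8)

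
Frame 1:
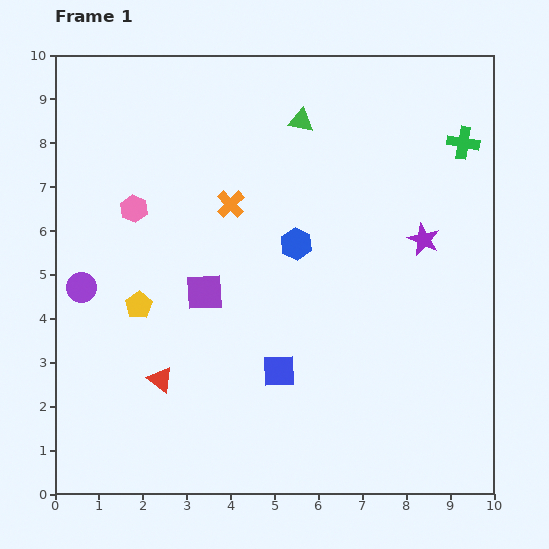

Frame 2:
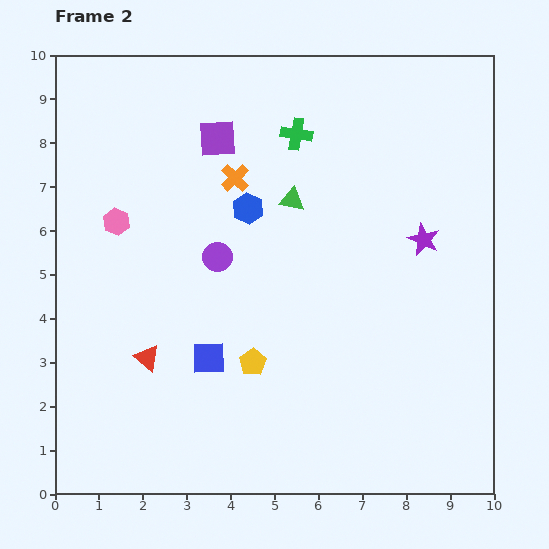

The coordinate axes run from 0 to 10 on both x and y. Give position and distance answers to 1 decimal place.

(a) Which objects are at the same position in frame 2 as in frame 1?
the purple star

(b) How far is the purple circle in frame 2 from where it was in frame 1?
3.2

The purple circle moved from (0.6, 4.7) to (3.7, 5.4), a distance of √(3.1² + 0.7²) ≈ 3.2.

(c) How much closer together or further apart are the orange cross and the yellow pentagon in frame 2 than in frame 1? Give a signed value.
+1.1

Distance in frame 1: 3.1. Distance in frame 2: 4.2.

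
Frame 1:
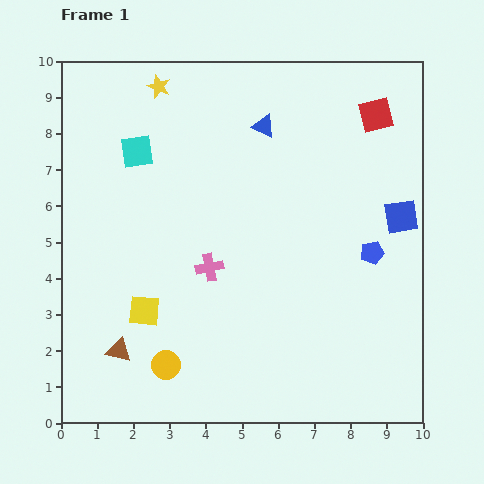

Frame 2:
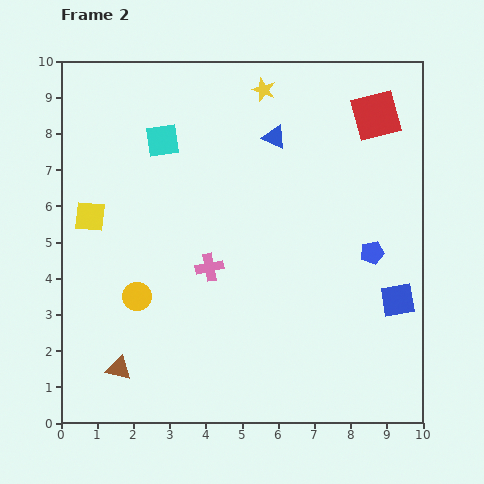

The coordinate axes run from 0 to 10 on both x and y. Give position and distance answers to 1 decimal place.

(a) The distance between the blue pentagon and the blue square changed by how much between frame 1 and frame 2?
+0.2

Distance in frame 1: 1.3. Distance in frame 2: 1.5.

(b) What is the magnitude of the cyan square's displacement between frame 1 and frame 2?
0.8

The cyan square moved from (2.1, 7.5) to (2.8, 7.8), a distance of √(0.7² + 0.3²) ≈ 0.8.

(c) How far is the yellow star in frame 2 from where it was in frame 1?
2.9

The yellow star moved from (2.7, 9.3) to (5.6, 9.2), a distance of √(2.9² + 0.1²) ≈ 2.9.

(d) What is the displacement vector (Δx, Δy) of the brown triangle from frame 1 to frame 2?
(0.0, -0.5)

The brown triangle was at (1.6, 2.0) in frame 1 and (1.6, 1.5) in frame 2.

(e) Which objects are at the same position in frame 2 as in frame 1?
the blue pentagon, the pink cross, the red square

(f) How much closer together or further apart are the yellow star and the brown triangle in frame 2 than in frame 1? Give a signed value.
+1.3

Distance in frame 1: 7.4. Distance in frame 2: 8.7.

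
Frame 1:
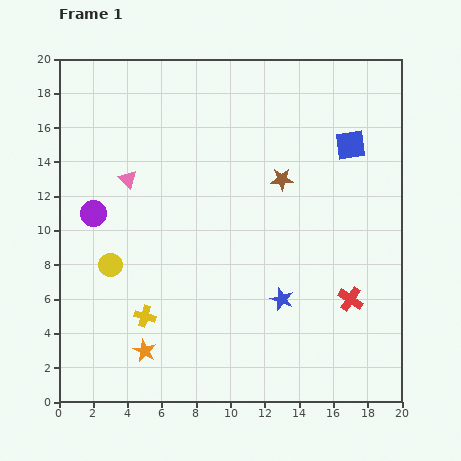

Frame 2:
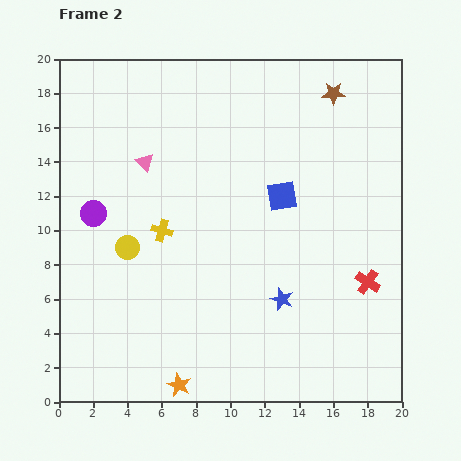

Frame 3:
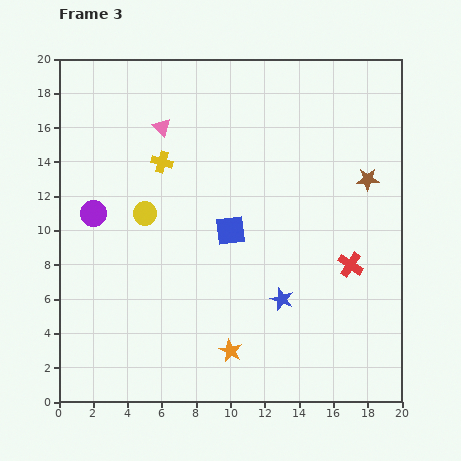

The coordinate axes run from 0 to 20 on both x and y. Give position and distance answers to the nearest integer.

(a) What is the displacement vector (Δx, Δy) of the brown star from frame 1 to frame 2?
(3, 5)

The brown star was at (13, 13) in frame 1 and (16, 18) in frame 2.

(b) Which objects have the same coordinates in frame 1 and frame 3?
the blue star, the purple circle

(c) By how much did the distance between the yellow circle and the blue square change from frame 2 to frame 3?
-4

Distance in frame 2: 9. Distance in frame 3: 5.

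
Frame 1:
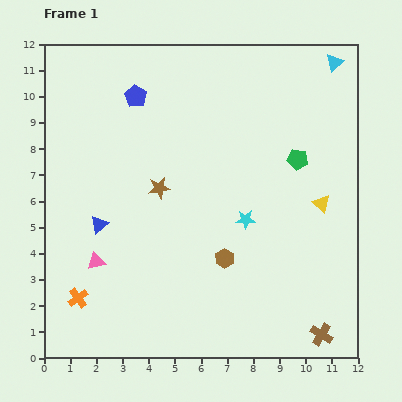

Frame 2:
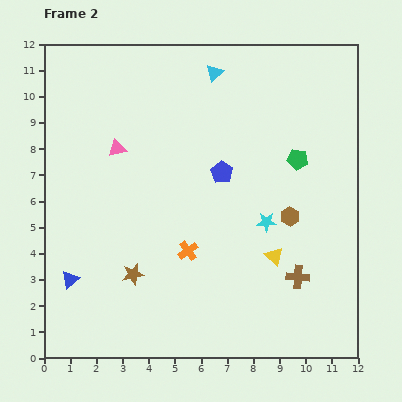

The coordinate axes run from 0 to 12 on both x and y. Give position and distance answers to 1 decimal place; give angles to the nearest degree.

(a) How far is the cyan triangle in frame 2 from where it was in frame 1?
4.6

The cyan triangle moved from (11.1, 11.3) to (6.5, 10.9), a distance of √(4.6² + 0.4²) ≈ 4.6.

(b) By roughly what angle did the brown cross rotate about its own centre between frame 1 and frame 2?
28° counter-clockwise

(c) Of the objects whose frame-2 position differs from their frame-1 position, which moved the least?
the cyan star

(moved 0.8)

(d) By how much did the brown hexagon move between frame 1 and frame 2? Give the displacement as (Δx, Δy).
(2.5, 1.6)

The brown hexagon was at (6.9, 3.8) in frame 1 and (9.4, 5.4) in frame 2.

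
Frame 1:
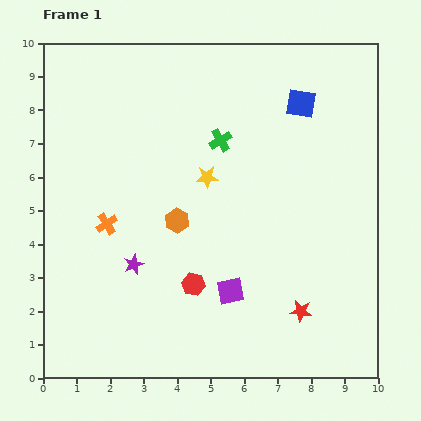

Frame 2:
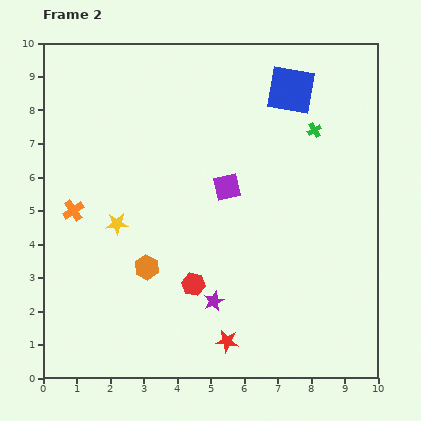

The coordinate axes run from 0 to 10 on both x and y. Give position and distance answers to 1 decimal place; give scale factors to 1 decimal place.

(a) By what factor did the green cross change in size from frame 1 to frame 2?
0.6×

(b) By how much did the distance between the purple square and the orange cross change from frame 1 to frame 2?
+0.5

Distance in frame 1: 4.2. Distance in frame 2: 4.7.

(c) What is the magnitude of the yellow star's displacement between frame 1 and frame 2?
3.0

The yellow star moved from (4.9, 6.0) to (2.2, 4.6), a distance of √(2.7² + 1.4²) ≈ 3.0.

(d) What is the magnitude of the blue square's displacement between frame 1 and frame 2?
0.5

The blue square moved from (7.7, 8.2) to (7.4, 8.6), a distance of √(0.3² + 0.4²) ≈ 0.5.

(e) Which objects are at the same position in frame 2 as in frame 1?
the red hexagon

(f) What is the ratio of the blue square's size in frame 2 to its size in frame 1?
1.7×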